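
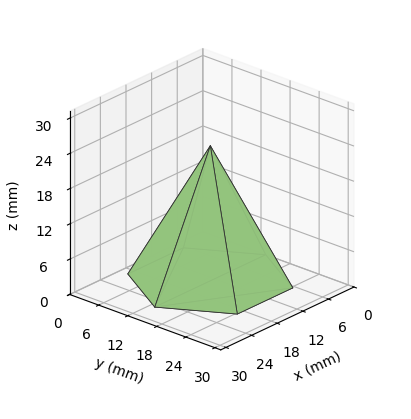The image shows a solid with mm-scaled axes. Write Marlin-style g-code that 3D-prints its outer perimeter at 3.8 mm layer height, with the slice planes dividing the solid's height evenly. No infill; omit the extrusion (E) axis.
Reading the render: the shape is a regular 6-sided pyramid, base circumscribed radius ≈ 13 mm, apex at z ≈ 23 mm (dimensions read to the nearest mm from the axis ticks). For the g-code, the solid's height is divided into equal slices at the stated Δz and each level perimeter traced with G1 moves after a G0 lift.

; perimeter-only toolpath
G21 ; units = mm
G90 ; absolute positioning
G28 ; home
; layer 1
G0 Z3.8
G0 X23.8 Y13.0
G1 X18.4 Y22.4
G1 X7.6 Y22.4
G1 X2.2 Y13.0
G1 X7.6 Y3.6
G1 X18.4 Y3.6
G1 X23.8 Y13.0
; layer 2
G0 Z7.7
G0 X21.7 Y13.0
G1 X17.3 Y20.5
G1 X8.7 Y20.5
G1 X4.3 Y13.0
G1 X8.7 Y5.5
G1 X17.3 Y5.5
G1 X21.7 Y13.0
; layer 3
G0 Z11.5
G0 X19.5 Y13.0
G1 X16.2 Y18.6
G1 X9.8 Y18.6
G1 X6.5 Y13.0
G1 X9.8 Y7.3
G1 X16.2 Y7.3
G1 X19.5 Y13.0
; layer 4
G0 Z15.3
G0 X17.3 Y13.0
G1 X15.2 Y16.8
G1 X10.8 Y16.8
G1 X8.7 Y13.0
G1 X10.8 Y9.2
G1 X15.2 Y9.2
G1 X17.3 Y13.0
; layer 5
G0 Z19.2
G0 X15.2 Y13.0
G1 X14.1 Y14.9
G1 X11.9 Y14.9
G1 X10.8 Y13.0
G1 X11.9 Y11.1
G1 X14.1 Y11.1
G1 X15.2 Y13.0
M2 ; end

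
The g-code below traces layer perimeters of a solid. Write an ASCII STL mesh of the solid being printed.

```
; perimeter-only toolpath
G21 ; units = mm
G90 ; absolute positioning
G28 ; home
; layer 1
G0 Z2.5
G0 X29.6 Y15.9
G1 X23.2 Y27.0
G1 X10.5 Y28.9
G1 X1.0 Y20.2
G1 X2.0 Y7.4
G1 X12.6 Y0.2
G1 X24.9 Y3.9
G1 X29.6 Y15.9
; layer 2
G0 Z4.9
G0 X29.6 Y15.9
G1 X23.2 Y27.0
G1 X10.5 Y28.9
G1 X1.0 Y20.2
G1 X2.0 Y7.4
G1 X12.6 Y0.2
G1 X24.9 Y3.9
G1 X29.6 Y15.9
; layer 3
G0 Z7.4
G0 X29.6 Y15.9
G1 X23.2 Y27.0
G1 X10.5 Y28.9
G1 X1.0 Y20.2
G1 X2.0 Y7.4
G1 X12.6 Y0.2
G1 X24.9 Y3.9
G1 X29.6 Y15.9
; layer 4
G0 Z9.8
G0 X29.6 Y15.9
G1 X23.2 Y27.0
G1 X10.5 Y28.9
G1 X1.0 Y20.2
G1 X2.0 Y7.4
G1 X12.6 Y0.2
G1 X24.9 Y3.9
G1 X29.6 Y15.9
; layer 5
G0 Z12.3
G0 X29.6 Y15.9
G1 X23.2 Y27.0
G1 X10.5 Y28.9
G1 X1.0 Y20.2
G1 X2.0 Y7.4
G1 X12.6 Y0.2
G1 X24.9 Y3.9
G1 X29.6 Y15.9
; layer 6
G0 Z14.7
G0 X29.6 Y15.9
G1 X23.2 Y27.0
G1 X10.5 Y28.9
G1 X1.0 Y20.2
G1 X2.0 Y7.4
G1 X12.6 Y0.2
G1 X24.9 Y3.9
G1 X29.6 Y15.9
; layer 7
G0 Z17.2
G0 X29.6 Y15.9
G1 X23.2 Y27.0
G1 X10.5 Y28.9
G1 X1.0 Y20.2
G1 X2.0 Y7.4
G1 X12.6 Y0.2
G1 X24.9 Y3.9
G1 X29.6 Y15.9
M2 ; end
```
solid part
  facet normal 0.0000 0.0000 -1.0000
    outer loop
      vertex 10.5 28.9 0.0
      vertex 23.2 27.0 0.0
      vertex 29.6 15.9 0.0
    endloop
  endfacet
  facet normal 0.0000 0.0000 -1.0000
    outer loop
      vertex 1.0 20.2 0.0
      vertex 10.5 28.9 0.0
      vertex 29.6 15.9 0.0
    endloop
  endfacet
  facet normal 0.0000 0.0000 -1.0000
    outer loop
      vertex 2.0 7.4 0.0
      vertex 1.0 20.2 0.0
      vertex 29.6 15.9 0.0
    endloop
  endfacet
  facet normal 0.0000 0.0000 -1.0000
    outer loop
      vertex 12.6 0.2 0.0
      vertex 2.0 7.4 0.0
      vertex 29.6 15.9 0.0
    endloop
  endfacet
  facet normal 0.0000 0.0000 -1.0000
    outer loop
      vertex 24.9 3.9 0.0
      vertex 12.6 0.2 0.0
      vertex 29.6 15.9 0.0
    endloop
  endfacet
  facet normal 0.0000 0.0000 1.0000
    outer loop
      vertex 29.6 15.9 17.2
      vertex 23.2 27.0 17.2
      vertex 10.5 28.9 17.2
    endloop
  endfacet
  facet normal 0.0000 0.0000 1.0000
    outer loop
      vertex 29.6 15.9 17.2
      vertex 10.5 28.9 17.2
      vertex 1.0 20.2 17.2
    endloop
  endfacet
  facet normal 0.0000 0.0000 1.0000
    outer loop
      vertex 29.6 15.9 17.2
      vertex 1.0 20.2 17.2
      vertex 2.0 7.4 17.2
    endloop
  endfacet
  facet normal 0.0000 0.0000 1.0000
    outer loop
      vertex 29.6 15.9 17.2
      vertex 2.0 7.4 17.2
      vertex 12.6 0.2 17.2
    endloop
  endfacet
  facet normal 0.0000 0.0000 1.0000
    outer loop
      vertex 29.6 15.9 17.2
      vertex 12.6 0.2 17.2
      vertex 24.9 3.9 17.2
    endloop
  endfacet
  facet normal 0.8663 0.4995 0.0000
    outer loop
      vertex 29.6 15.9 0.0
      vertex 23.2 27.0 0.0
      vertex 23.2 27.0 17.2
    endloop
  endfacet
  facet normal 0.8663 0.4995 0.0000
    outer loop
      vertex 29.6 15.9 0.0
      vertex 23.2 27.0 17.2
      vertex 29.6 15.9 17.2
    endloop
  endfacet
  facet normal 0.1480 0.9890 0.0000
    outer loop
      vertex 23.2 27.0 0.0
      vertex 10.5 28.9 0.0
      vertex 10.5 28.9 17.2
    endloop
  endfacet
  facet normal 0.1480 0.9890 0.0000
    outer loop
      vertex 23.2 27.0 0.0
      vertex 10.5 28.9 17.2
      vertex 23.2 27.0 17.2
    endloop
  endfacet
  facet normal -0.6754 0.7375 0.0000
    outer loop
      vertex 10.5 28.9 0.0
      vertex 1.0 20.2 0.0
      vertex 1.0 20.2 17.2
    endloop
  endfacet
  facet normal -0.6754 0.7375 0.0000
    outer loop
      vertex 10.5 28.9 0.0
      vertex 1.0 20.2 17.2
      vertex 10.5 28.9 17.2
    endloop
  endfacet
  facet normal -0.9970 -0.0779 0.0000
    outer loop
      vertex 1.0 20.2 0.0
      vertex 2.0 7.4 0.0
      vertex 2.0 7.4 17.2
    endloop
  endfacet
  facet normal -0.9970 -0.0779 0.0000
    outer loop
      vertex 1.0 20.2 0.0
      vertex 2.0 7.4 17.2
      vertex 1.0 20.2 17.2
    endloop
  endfacet
  facet normal -0.5619 -0.8272 0.0000
    outer loop
      vertex 2.0 7.4 0.0
      vertex 12.6 0.2 0.0
      vertex 12.6 0.2 17.2
    endloop
  endfacet
  facet normal -0.5619 -0.8272 0.0000
    outer loop
      vertex 2.0 7.4 0.0
      vertex 12.6 0.2 17.2
      vertex 2.0 7.4 17.2
    endloop
  endfacet
  facet normal 0.2881 -0.9576 0.0000
    outer loop
      vertex 12.6 0.2 0.0
      vertex 24.9 3.9 0.0
      vertex 24.9 3.9 17.2
    endloop
  endfacet
  facet normal 0.2881 -0.9576 0.0000
    outer loop
      vertex 12.6 0.2 0.0
      vertex 24.9 3.9 17.2
      vertex 12.6 0.2 17.2
    endloop
  endfacet
  facet normal 0.9311 -0.3647 0.0000
    outer loop
      vertex 24.9 3.9 0.0
      vertex 29.6 15.9 0.0
      vertex 29.6 15.9 17.2
    endloop
  endfacet
  facet normal 0.9311 -0.3647 0.0000
    outer loop
      vertex 24.9 3.9 0.0
      vertex 29.6 15.9 17.2
      vertex 24.9 3.9 17.2
    endloop
  endfacet
endsolid part

The G0 Z moves step by Δz≈2.5 mm. Every layer's G1 loop is the same polygon, so the solid is a straight extrusion of it from z=0 to z≈17.2. Closing with flat bottom and top caps and triangulating gives 24 facets — a regular 7-sided prism (a cylinder approximated with 7 flat sides), circumscribed radius ≈ 14.8 mm, height ≈ 17.2 mm.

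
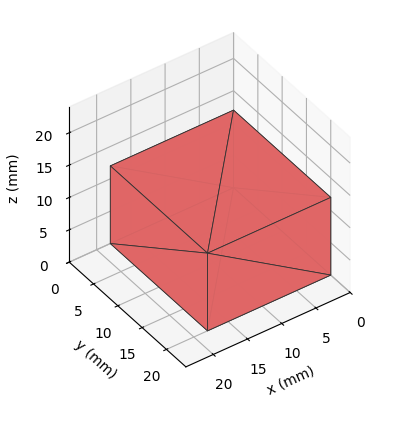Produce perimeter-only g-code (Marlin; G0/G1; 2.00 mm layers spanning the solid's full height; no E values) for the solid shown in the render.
Reading the render: the shape is a rectangular box, roughly 18 × 20 mm footprint and 12 mm tall (dimensions read to the nearest mm from the axis ticks). For the g-code, the solid's height is divided into equal slices at the stated Δz and each level perimeter traced with G1 moves after a G0 lift.

; perimeter-only toolpath
G21 ; units = mm
G90 ; absolute positioning
G28 ; home
; layer 1
G0 Z2.00
G0 X0.00 Y0.00
G1 X18.00 Y0.00
G1 X18.00 Y20.00
G1 X0.00 Y20.00
G1 X0.00 Y0.00
; layer 2
G0 Z4.00
G0 X0.00 Y0.00
G1 X18.00 Y0.00
G1 X18.00 Y20.00
G1 X0.00 Y20.00
G1 X0.00 Y0.00
; layer 3
G0 Z6.00
G0 X0.00 Y0.00
G1 X18.00 Y0.00
G1 X18.00 Y20.00
G1 X0.00 Y20.00
G1 X0.00 Y0.00
; layer 4
G0 Z8.00
G0 X0.00 Y0.00
G1 X18.00 Y0.00
G1 X18.00 Y20.00
G1 X0.00 Y20.00
G1 X0.00 Y0.00
; layer 5
G0 Z10.00
G0 X0.00 Y0.00
G1 X18.00 Y0.00
G1 X18.00 Y20.00
G1 X0.00 Y20.00
G1 X0.00 Y0.00
; layer 6
G0 Z12.00
G0 X0.00 Y0.00
G1 X18.00 Y0.00
G1 X18.00 Y20.00
G1 X0.00 Y20.00
G1 X0.00 Y0.00
M2 ; end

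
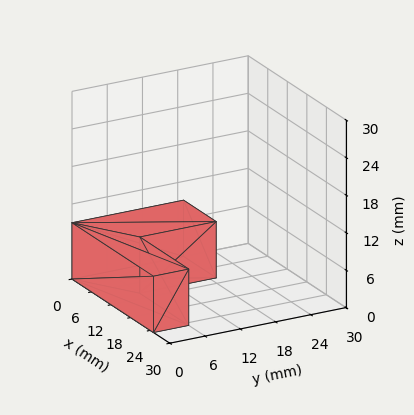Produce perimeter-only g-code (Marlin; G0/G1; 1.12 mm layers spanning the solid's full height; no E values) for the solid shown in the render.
Reading the render: the shape is an L-shaped prism: outer 25 × 19 mm, arm thicknesses ≈ 6 mm (horizontal) and 10 mm (vertical), extruded 9 mm in z (dimensions read to the nearest mm from the axis ticks). For the g-code, the solid's height is divided into equal slices at the stated Δz and each level perimeter traced with G1 moves after a G0 lift.

; perimeter-only toolpath
G21 ; units = mm
G90 ; absolute positioning
G28 ; home
; layer 1
G0 Z1.12
G0 X0.00 Y0.00
G1 X25.00 Y0.00
G1 X25.00 Y6.00
G1 X10.00 Y6.00
G1 X10.00 Y19.00
G1 X0.00 Y19.00
G1 X0.00 Y0.00
; layer 2
G0 Z2.25
G0 X0.00 Y0.00
G1 X25.00 Y0.00
G1 X25.00 Y6.00
G1 X10.00 Y6.00
G1 X10.00 Y19.00
G1 X0.00 Y19.00
G1 X0.00 Y0.00
; layer 3
G0 Z3.38
G0 X0.00 Y0.00
G1 X25.00 Y0.00
G1 X25.00 Y6.00
G1 X10.00 Y6.00
G1 X10.00 Y19.00
G1 X0.00 Y19.00
G1 X0.00 Y0.00
; layer 4
G0 Z4.50
G0 X0.00 Y0.00
G1 X25.00 Y0.00
G1 X25.00 Y6.00
G1 X10.00 Y6.00
G1 X10.00 Y19.00
G1 X0.00 Y19.00
G1 X0.00 Y0.00
; layer 5
G0 Z5.62
G0 X0.00 Y0.00
G1 X25.00 Y0.00
G1 X25.00 Y6.00
G1 X10.00 Y6.00
G1 X10.00 Y19.00
G1 X0.00 Y19.00
G1 X0.00 Y0.00
; layer 6
G0 Z6.75
G0 X0.00 Y0.00
G1 X25.00 Y0.00
G1 X25.00 Y6.00
G1 X10.00 Y6.00
G1 X10.00 Y19.00
G1 X0.00 Y19.00
G1 X0.00 Y0.00
; layer 7
G0 Z7.88
G0 X0.00 Y0.00
G1 X25.00 Y0.00
G1 X25.00 Y6.00
G1 X10.00 Y6.00
G1 X10.00 Y19.00
G1 X0.00 Y19.00
G1 X0.00 Y0.00
; layer 8
G0 Z9.00
G0 X0.00 Y0.00
G1 X25.00 Y0.00
G1 X25.00 Y6.00
G1 X10.00 Y6.00
G1 X10.00 Y19.00
G1 X0.00 Y19.00
G1 X0.00 Y0.00
M2 ; end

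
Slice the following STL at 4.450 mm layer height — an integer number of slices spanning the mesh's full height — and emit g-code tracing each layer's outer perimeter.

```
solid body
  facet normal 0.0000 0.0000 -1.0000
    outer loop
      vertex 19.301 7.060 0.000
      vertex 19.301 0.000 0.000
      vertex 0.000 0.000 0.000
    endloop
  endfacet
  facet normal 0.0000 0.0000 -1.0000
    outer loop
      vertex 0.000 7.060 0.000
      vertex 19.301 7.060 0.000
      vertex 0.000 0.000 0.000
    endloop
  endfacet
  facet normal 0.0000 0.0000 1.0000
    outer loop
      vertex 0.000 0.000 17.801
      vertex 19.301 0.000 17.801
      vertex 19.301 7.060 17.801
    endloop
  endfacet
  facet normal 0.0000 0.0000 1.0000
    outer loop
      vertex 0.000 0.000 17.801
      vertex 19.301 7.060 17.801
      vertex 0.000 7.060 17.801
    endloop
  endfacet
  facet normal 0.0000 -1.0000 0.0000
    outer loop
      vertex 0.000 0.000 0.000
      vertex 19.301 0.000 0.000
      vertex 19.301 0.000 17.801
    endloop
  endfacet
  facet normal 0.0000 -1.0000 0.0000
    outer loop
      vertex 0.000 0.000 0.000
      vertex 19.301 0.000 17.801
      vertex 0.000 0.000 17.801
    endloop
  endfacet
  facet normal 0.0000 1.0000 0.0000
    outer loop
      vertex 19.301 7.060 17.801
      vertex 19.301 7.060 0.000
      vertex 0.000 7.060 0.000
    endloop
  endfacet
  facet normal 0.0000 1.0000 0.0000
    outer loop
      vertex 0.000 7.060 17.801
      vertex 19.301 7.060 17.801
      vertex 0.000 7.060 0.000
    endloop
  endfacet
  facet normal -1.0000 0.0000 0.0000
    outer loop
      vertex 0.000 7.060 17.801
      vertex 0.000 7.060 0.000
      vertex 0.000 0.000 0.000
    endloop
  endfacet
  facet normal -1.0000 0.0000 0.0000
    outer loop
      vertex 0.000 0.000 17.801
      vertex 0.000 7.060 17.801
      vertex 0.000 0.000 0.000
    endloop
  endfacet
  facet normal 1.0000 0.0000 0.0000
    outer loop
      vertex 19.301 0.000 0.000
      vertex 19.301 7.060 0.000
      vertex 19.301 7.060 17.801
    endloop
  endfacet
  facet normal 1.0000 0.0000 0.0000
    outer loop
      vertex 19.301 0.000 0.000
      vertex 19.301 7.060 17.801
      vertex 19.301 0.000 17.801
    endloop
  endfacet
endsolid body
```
; perimeter-only toolpath
G21 ; units = mm
G90 ; absolute positioning
G28 ; home
; layer 1
G0 Z4.450
G0 X0.000 Y0.000
G1 X19.301 Y0.000
G1 X19.301 Y7.060
G1 X0.000 Y7.060
G1 X0.000 Y0.000
; layer 2
G0 Z8.900
G0 X0.000 Y0.000
G1 X19.301 Y0.000
G1 X19.301 Y7.060
G1 X0.000 Y7.060
G1 X0.000 Y0.000
; layer 3
G0 Z13.351
G0 X0.000 Y0.000
G1 X19.301 Y0.000
G1 X19.301 Y7.060
G1 X0.000 Y7.060
G1 X0.000 Y0.000
; layer 4
G0 Z17.801
G0 X0.000 Y0.000
G1 X19.301 Y0.000
G1 X19.301 Y7.060
G1 X0.000 Y7.060
G1 X0.000 Y0.000
M2 ; end

The solid is a rectangular box, roughly 19.3 × 7.06 mm footprint and 17.8 mm tall. Slicing at Δz = 4.450 mm — 4 equal slices spanning the solid's height, so layer i sits at z = i·h/4 — gives 4 non-empty perimeters. Each is a 4-segment closed polygon; G0 lifts to the layer z and rapids to the start vertex, then G1 traces the edges.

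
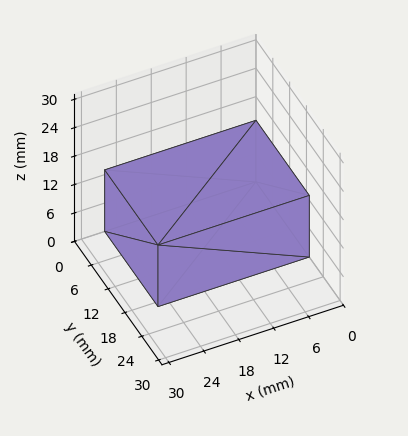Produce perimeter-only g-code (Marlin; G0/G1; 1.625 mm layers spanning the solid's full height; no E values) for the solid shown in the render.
Reading the render: the shape is a rectangular box, roughly 26 × 19 mm footprint and 13 mm tall (dimensions read to the nearest mm from the axis ticks). For the g-code, the solid's height is divided into equal slices at the stated Δz and each level perimeter traced with G1 moves after a G0 lift.

; perimeter-only toolpath
G21 ; units = mm
G90 ; absolute positioning
G28 ; home
; layer 1
G0 Z1.625
G0 X0.000 Y0.000
G1 X26.000 Y0.000
G1 X26.000 Y19.000
G1 X0.000 Y19.000
G1 X0.000 Y0.000
; layer 2
G0 Z3.250
G0 X0.000 Y0.000
G1 X26.000 Y0.000
G1 X26.000 Y19.000
G1 X0.000 Y19.000
G1 X0.000 Y0.000
; layer 3
G0 Z4.875
G0 X0.000 Y0.000
G1 X26.000 Y0.000
G1 X26.000 Y19.000
G1 X0.000 Y19.000
G1 X0.000 Y0.000
; layer 4
G0 Z6.500
G0 X0.000 Y0.000
G1 X26.000 Y0.000
G1 X26.000 Y19.000
G1 X0.000 Y19.000
G1 X0.000 Y0.000
; layer 5
G0 Z8.125
G0 X0.000 Y0.000
G1 X26.000 Y0.000
G1 X26.000 Y19.000
G1 X0.000 Y19.000
G1 X0.000 Y0.000
; layer 6
G0 Z9.750
G0 X0.000 Y0.000
G1 X26.000 Y0.000
G1 X26.000 Y19.000
G1 X0.000 Y19.000
G1 X0.000 Y0.000
; layer 7
G0 Z11.375
G0 X0.000 Y0.000
G1 X26.000 Y0.000
G1 X26.000 Y19.000
G1 X0.000 Y19.000
G1 X0.000 Y0.000
; layer 8
G0 Z13.000
G0 X0.000 Y0.000
G1 X26.000 Y0.000
G1 X26.000 Y19.000
G1 X0.000 Y19.000
G1 X0.000 Y0.000
M2 ; end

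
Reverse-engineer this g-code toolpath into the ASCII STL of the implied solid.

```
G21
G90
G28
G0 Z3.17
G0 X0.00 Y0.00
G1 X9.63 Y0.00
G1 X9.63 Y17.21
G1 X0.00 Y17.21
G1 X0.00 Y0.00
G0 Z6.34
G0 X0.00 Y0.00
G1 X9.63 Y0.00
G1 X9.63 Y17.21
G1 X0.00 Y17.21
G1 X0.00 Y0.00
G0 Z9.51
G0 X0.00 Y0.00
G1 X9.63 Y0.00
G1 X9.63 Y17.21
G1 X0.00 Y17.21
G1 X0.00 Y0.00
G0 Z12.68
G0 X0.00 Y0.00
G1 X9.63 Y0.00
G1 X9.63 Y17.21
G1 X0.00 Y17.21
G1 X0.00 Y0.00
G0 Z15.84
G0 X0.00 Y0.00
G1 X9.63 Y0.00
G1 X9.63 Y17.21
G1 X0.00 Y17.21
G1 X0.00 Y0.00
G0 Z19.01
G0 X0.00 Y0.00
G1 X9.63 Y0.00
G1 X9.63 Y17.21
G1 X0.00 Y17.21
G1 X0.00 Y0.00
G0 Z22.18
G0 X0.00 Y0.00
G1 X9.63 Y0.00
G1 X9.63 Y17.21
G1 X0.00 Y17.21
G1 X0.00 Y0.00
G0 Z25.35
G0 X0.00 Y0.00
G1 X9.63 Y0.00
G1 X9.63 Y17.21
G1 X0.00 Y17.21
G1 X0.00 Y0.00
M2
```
solid part
  facet normal 0.0000 0.0000 -1.0000
    outer loop
      vertex 9.63 17.21 0.00
      vertex 9.63 0.00 0.00
      vertex 0.00 0.00 0.00
    endloop
  endfacet
  facet normal 0.0000 0.0000 -1.0000
    outer loop
      vertex 0.00 17.21 0.00
      vertex 9.63 17.21 0.00
      vertex 0.00 0.00 0.00
    endloop
  endfacet
  facet normal 0.0000 0.0000 1.0000
    outer loop
      vertex 0.00 0.00 25.35
      vertex 9.63 0.00 25.35
      vertex 9.63 17.21 25.35
    endloop
  endfacet
  facet normal 0.0000 0.0000 1.0000
    outer loop
      vertex 0.00 0.00 25.35
      vertex 9.63 17.21 25.35
      vertex 0.00 17.21 25.35
    endloop
  endfacet
  facet normal 0.0000 -1.0000 0.0000
    outer loop
      vertex 0.00 0.00 0.00
      vertex 9.63 0.00 0.00
      vertex 9.63 0.00 25.35
    endloop
  endfacet
  facet normal 0.0000 -1.0000 0.0000
    outer loop
      vertex 0.00 0.00 0.00
      vertex 9.63 0.00 25.35
      vertex 0.00 0.00 25.35
    endloop
  endfacet
  facet normal 0.0000 1.0000 0.0000
    outer loop
      vertex 9.63 17.21 25.35
      vertex 9.63 17.21 0.00
      vertex 0.00 17.21 0.00
    endloop
  endfacet
  facet normal 0.0000 1.0000 0.0000
    outer loop
      vertex 0.00 17.21 25.35
      vertex 9.63 17.21 25.35
      vertex 0.00 17.21 0.00
    endloop
  endfacet
  facet normal -1.0000 0.0000 0.0000
    outer loop
      vertex 0.00 17.21 25.35
      vertex 0.00 17.21 0.00
      vertex 0.00 0.00 0.00
    endloop
  endfacet
  facet normal -1.0000 0.0000 0.0000
    outer loop
      vertex 0.00 0.00 25.35
      vertex 0.00 17.21 25.35
      vertex 0.00 0.00 0.00
    endloop
  endfacet
  facet normal 1.0000 0.0000 0.0000
    outer loop
      vertex 9.63 0.00 0.00
      vertex 9.63 17.21 0.00
      vertex 9.63 17.21 25.35
    endloop
  endfacet
  facet normal 1.0000 0.0000 0.0000
    outer loop
      vertex 9.63 0.00 0.00
      vertex 9.63 17.21 25.35
      vertex 9.63 0.00 25.35
    endloop
  endfacet
endsolid part

The G0 Z moves step by Δz≈3.17 mm. Every layer's G1 loop is the same polygon, so the solid is a straight extrusion of it from z=0 to z≈25.4. Closing with flat bottom and top caps and triangulating gives 12 facets — a rectangular box, roughly 9.63 × 17.2 mm footprint and 25.4 mm tall.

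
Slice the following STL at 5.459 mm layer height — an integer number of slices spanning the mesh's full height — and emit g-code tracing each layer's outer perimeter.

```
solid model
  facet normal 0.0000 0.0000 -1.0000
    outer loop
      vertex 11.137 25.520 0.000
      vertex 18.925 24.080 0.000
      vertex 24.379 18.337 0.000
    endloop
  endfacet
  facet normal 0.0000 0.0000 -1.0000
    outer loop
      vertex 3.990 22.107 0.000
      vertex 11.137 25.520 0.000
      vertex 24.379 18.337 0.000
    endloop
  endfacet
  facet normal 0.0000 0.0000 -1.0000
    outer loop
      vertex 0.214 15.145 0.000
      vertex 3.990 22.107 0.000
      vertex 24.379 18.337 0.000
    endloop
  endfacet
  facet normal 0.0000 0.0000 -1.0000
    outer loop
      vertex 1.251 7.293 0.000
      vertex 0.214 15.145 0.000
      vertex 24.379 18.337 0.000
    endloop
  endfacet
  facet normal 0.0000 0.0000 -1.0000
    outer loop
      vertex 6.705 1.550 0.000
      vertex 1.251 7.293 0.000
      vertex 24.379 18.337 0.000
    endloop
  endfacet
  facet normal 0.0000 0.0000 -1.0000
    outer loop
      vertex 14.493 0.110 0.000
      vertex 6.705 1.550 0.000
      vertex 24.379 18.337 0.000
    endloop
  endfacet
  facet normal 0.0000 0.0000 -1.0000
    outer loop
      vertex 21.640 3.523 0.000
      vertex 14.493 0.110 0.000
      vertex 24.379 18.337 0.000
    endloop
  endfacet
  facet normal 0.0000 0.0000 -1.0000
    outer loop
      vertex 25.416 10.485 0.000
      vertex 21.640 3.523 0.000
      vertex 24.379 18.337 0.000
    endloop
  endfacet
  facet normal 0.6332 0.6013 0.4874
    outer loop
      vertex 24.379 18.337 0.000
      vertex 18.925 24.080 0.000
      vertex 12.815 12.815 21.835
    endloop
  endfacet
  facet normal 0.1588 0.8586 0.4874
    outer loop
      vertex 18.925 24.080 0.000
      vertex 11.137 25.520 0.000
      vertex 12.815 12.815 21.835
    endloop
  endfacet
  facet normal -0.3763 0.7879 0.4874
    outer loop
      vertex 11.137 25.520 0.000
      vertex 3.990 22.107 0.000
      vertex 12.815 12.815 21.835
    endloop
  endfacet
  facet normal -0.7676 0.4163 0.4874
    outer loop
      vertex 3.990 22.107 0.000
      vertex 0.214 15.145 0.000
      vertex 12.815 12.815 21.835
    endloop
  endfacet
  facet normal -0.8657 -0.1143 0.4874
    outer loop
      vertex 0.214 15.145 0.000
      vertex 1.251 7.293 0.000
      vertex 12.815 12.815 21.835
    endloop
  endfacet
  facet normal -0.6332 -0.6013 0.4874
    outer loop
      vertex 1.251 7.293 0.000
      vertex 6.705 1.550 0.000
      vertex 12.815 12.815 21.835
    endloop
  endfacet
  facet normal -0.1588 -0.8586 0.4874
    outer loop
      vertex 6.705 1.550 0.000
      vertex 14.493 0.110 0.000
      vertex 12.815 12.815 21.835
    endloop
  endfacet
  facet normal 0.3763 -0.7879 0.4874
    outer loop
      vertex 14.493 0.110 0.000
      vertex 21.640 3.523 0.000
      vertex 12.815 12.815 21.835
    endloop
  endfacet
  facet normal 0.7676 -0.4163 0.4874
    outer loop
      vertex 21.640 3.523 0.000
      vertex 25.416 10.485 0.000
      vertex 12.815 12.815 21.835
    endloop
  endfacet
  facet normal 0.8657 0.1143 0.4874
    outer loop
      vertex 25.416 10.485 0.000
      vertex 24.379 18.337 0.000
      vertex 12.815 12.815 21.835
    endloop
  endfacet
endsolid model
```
; perimeter-only toolpath
G21 ; units = mm
G90 ; absolute positioning
G28 ; home
; layer 1
G0 Z5.459
G0 X21.488 Y16.956
G1 X17.398 Y21.264
G1 X11.556 Y22.344
G1 X6.196 Y19.784
G1 X3.364 Y14.562
G1 X4.142 Y8.674
G1 X8.232 Y4.366
G1 X14.073 Y3.286
G1 X19.434 Y5.846
G1 X22.266 Y11.067
G1 X21.488 Y16.956
; layer 2
G0 Z10.918
G0 X18.597 Y15.576
G1 X15.870 Y18.447
G1 X11.976 Y19.168
G1 X8.402 Y17.461
G1 X6.514 Y13.980
G1 X7.033 Y10.054
G1 X9.760 Y7.183
G1 X13.654 Y6.462
G1 X17.227 Y8.169
G1 X19.116 Y11.650
G1 X18.597 Y15.576
; layer 3
G0 Z16.376
G0 X15.706 Y14.195
G1 X14.343 Y15.631
G1 X12.396 Y15.991
G1 X10.609 Y15.138
G1 X9.665 Y13.398
G1 X9.924 Y11.434
G1 X11.287 Y9.999
G1 X13.235 Y9.639
G1 X15.021 Y10.492
G1 X15.965 Y12.232
G1 X15.706 Y14.195
M2 ; end

The solid is a regular 10-sided pyramid, base circumscribed radius ≈ 12.8 mm, apex at z ≈ 21.8 mm. Slicing at Δz = 5.459 mm — 4 equal slices spanning the solid's height, so layer i sits at z = i·h/4 — gives 3 non-empty perimeters. Each is a 10-segment closed polygon; G0 lifts to the layer z and rapids to the start vertex, then G1 traces the edges. The cross-section shrinks linearly with z (the slice at the apex is degenerate and omitted).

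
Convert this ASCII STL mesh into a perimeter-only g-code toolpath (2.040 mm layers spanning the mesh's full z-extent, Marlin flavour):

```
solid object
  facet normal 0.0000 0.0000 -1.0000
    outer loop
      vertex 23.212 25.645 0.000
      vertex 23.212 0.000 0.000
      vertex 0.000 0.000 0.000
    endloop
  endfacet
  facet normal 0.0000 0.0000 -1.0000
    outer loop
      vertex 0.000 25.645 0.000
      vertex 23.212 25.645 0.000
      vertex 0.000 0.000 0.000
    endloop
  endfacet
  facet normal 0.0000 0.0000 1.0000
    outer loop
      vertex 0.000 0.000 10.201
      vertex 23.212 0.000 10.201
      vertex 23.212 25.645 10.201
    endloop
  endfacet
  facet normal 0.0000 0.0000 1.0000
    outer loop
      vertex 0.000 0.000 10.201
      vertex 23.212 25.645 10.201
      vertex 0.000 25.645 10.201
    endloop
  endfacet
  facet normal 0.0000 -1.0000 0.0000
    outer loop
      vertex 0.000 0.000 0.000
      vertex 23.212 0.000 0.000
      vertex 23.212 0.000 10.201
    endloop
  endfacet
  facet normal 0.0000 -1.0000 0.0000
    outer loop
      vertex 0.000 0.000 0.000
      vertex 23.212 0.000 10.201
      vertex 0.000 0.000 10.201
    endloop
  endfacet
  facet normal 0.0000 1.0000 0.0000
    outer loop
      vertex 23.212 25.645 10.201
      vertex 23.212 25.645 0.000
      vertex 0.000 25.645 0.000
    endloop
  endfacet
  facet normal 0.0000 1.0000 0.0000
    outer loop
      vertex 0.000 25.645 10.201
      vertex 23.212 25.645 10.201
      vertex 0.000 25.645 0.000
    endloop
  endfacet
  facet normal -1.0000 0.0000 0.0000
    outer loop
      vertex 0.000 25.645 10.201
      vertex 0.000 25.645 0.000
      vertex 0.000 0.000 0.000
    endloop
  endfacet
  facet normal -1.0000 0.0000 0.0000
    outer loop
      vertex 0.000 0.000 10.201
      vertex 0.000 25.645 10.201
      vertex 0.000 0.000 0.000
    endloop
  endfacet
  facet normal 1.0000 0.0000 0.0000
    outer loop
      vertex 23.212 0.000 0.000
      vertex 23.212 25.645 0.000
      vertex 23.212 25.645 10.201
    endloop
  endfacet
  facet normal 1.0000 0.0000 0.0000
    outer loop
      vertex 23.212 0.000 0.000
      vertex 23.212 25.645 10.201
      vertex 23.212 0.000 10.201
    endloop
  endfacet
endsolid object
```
; perimeter-only toolpath
G21 ; units = mm
G90 ; absolute positioning
G28 ; home
; layer 1
G0 Z2.040
G0 X0.000 Y0.000
G1 X23.212 Y0.000
G1 X23.212 Y25.645
G1 X0.000 Y25.645
G1 X0.000 Y0.000
; layer 2
G0 Z4.080
G0 X0.000 Y0.000
G1 X23.212 Y0.000
G1 X23.212 Y25.645
G1 X0.000 Y25.645
G1 X0.000 Y0.000
; layer 3
G0 Z6.121
G0 X0.000 Y0.000
G1 X23.212 Y0.000
G1 X23.212 Y25.645
G1 X0.000 Y25.645
G1 X0.000 Y0.000
; layer 4
G0 Z8.161
G0 X0.000 Y0.000
G1 X23.212 Y0.000
G1 X23.212 Y25.645
G1 X0.000 Y25.645
G1 X0.000 Y0.000
; layer 5
G0 Z10.201
G0 X0.000 Y0.000
G1 X23.212 Y0.000
G1 X23.212 Y25.645
G1 X0.000 Y25.645
G1 X0.000 Y0.000
M2 ; end

The solid is a rectangular box, roughly 23.2 × 25.6 mm footprint and 10.2 mm tall. Slicing at Δz = 2.040 mm — 5 equal slices spanning the solid's height, so layer i sits at z = i·h/5 — gives 5 non-empty perimeters. Each is a 4-segment closed polygon; G0 lifts to the layer z and rapids to the start vertex, then G1 traces the edges.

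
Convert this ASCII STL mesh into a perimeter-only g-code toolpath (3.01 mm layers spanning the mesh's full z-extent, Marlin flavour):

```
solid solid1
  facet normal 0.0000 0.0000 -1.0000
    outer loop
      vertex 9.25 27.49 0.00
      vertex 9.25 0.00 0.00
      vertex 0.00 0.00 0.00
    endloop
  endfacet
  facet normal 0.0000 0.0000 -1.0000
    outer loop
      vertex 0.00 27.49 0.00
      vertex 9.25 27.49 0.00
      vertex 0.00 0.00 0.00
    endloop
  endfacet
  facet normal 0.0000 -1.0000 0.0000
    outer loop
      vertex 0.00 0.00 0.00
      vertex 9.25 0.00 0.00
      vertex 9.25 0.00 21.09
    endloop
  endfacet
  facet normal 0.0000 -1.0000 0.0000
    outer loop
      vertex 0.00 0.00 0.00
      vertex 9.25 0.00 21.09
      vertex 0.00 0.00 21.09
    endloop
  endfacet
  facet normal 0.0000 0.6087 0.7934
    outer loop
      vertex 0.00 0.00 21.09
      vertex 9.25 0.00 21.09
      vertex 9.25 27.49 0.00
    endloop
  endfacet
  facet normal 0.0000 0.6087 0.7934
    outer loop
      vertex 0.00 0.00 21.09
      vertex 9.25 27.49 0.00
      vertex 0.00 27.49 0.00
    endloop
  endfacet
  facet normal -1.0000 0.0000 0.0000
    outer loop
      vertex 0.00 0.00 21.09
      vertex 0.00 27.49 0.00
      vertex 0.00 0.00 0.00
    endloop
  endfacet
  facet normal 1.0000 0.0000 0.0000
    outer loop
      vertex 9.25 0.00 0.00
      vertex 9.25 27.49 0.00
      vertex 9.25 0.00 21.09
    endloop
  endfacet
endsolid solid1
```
; perimeter-only toolpath
G21 ; units = mm
G90 ; absolute positioning
G28 ; home
; layer 1
G0 Z3.01
G0 X0.00 Y0.00
G1 X9.25 Y0.00
G1 X9.25 Y23.56
G1 X0.00 Y23.56
G1 X0.00 Y0.00
; layer 2
G0 Z6.03
G0 X0.00 Y0.00
G1 X9.25 Y0.00
G1 X9.25 Y19.64
G1 X0.00 Y19.64
G1 X0.00 Y0.00
; layer 3
G0 Z9.04
G0 X0.00 Y0.00
G1 X9.25 Y0.00
G1 X9.25 Y15.71
G1 X0.00 Y15.71
G1 X0.00 Y0.00
; layer 4
G0 Z12.05
G0 X0.00 Y0.00
G1 X9.25 Y0.00
G1 X9.25 Y11.78
G1 X0.00 Y11.78
G1 X0.00 Y0.00
; layer 5
G0 Z15.06
G0 X0.00 Y0.00
G1 X9.25 Y0.00
G1 X9.25 Y7.85
G1 X0.00 Y7.85
G1 X0.00 Y0.00
; layer 6
G0 Z18.08
G0 X0.00 Y0.00
G1 X9.25 Y0.00
G1 X9.25 Y3.93
G1 X0.00 Y3.93
G1 X0.00 Y0.00
M2 ; end

The solid is a wedge (ramp): 9.25 × 27.5 mm base, rising to 21.1 mm along the y=0 edge and sloping linearly to z=0 at y=27.5. Slicing at Δz = 3.01 mm — 7 equal slices spanning the solid's height, so layer i sits at z = i·h/7 — gives 6 non-empty perimeters. Each is a 4-segment closed polygon; G0 lifts to the layer z and rapids to the start vertex, then G1 traces the edges. The cross-section shrinks linearly with z (the slice at the apex is degenerate and omitted).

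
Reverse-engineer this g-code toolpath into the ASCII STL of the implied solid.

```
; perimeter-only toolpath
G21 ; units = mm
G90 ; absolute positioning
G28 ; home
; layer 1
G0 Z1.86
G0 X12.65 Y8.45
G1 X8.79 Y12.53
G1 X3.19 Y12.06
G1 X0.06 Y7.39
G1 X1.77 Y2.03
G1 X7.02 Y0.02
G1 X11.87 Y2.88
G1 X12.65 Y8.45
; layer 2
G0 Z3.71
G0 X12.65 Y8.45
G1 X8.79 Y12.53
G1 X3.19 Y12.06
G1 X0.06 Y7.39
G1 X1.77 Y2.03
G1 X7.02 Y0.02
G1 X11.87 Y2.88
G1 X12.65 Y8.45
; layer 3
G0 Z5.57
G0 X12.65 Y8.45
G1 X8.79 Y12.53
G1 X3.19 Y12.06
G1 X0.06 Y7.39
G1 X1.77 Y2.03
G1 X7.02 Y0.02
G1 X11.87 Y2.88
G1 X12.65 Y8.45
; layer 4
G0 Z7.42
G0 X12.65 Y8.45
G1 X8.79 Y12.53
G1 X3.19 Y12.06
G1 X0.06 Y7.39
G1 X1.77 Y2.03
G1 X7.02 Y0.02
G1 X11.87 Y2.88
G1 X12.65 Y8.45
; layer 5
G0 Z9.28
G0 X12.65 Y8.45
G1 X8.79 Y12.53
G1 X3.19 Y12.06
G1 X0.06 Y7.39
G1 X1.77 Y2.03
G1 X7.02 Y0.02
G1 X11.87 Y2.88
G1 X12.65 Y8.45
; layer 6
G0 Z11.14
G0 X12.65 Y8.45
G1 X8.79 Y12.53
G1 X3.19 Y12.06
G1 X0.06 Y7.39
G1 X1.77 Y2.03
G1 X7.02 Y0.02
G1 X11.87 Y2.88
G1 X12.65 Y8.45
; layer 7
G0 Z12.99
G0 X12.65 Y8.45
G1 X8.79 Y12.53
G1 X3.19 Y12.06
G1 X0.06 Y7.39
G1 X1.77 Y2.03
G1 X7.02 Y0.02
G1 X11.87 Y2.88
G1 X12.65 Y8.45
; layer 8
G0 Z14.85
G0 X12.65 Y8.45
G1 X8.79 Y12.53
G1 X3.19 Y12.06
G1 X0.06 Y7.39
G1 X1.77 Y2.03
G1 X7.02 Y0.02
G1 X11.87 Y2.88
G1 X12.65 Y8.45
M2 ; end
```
solid part
  facet normal 0.0000 0.0000 -1.0000
    outer loop
      vertex 3.19 12.06 0.00
      vertex 8.79 12.53 0.00
      vertex 12.65 8.45 0.00
    endloop
  endfacet
  facet normal 0.0000 0.0000 -1.0000
    outer loop
      vertex 0.06 7.39 0.00
      vertex 3.19 12.06 0.00
      vertex 12.65 8.45 0.00
    endloop
  endfacet
  facet normal 0.0000 0.0000 -1.0000
    outer loop
      vertex 1.77 2.03 0.00
      vertex 0.06 7.39 0.00
      vertex 12.65 8.45 0.00
    endloop
  endfacet
  facet normal 0.0000 0.0000 -1.0000
    outer loop
      vertex 7.02 0.02 0.00
      vertex 1.77 2.03 0.00
      vertex 12.65 8.45 0.00
    endloop
  endfacet
  facet normal 0.0000 0.0000 -1.0000
    outer loop
      vertex 11.87 2.88 0.00
      vertex 7.02 0.02 0.00
      vertex 12.65 8.45 0.00
    endloop
  endfacet
  facet normal 0.0000 0.0000 1.0000
    outer loop
      vertex 12.65 8.45 14.85
      vertex 8.79 12.53 14.85
      vertex 3.19 12.06 14.85
    endloop
  endfacet
  facet normal 0.0000 0.0000 1.0000
    outer loop
      vertex 12.65 8.45 14.85
      vertex 3.19 12.06 14.85
      vertex 0.06 7.39 14.85
    endloop
  endfacet
  facet normal 0.0000 0.0000 1.0000
    outer loop
      vertex 12.65 8.45 14.85
      vertex 0.06 7.39 14.85
      vertex 1.77 2.03 14.85
    endloop
  endfacet
  facet normal 0.0000 0.0000 1.0000
    outer loop
      vertex 12.65 8.45 14.85
      vertex 1.77 2.03 14.85
      vertex 7.02 0.02 14.85
    endloop
  endfacet
  facet normal 0.0000 0.0000 1.0000
    outer loop
      vertex 12.65 8.45 14.85
      vertex 7.02 0.02 14.85
      vertex 11.87 2.88 14.85
    endloop
  endfacet
  facet normal 0.7264 0.6873 0.0000
    outer loop
      vertex 12.65 8.45 0.00
      vertex 8.79 12.53 0.00
      vertex 8.79 12.53 14.85
    endloop
  endfacet
  facet normal 0.7264 0.6873 0.0000
    outer loop
      vertex 12.65 8.45 0.00
      vertex 8.79 12.53 14.85
      vertex 12.65 8.45 14.85
    endloop
  endfacet
  facet normal -0.0836 0.9965 0.0000
    outer loop
      vertex 8.79 12.53 0.00
      vertex 3.19 12.06 0.00
      vertex 3.19 12.06 14.85
    endloop
  endfacet
  facet normal -0.0836 0.9965 0.0000
    outer loop
      vertex 8.79 12.53 0.00
      vertex 3.19 12.06 14.85
      vertex 8.79 12.53 14.85
    endloop
  endfacet
  facet normal -0.8307 0.5568 0.0000
    outer loop
      vertex 3.19 12.06 0.00
      vertex 0.06 7.39 0.00
      vertex 0.06 7.39 14.85
    endloop
  endfacet
  facet normal -0.8307 0.5568 0.0000
    outer loop
      vertex 3.19 12.06 0.00
      vertex 0.06 7.39 14.85
      vertex 3.19 12.06 14.85
    endloop
  endfacet
  facet normal -0.9527 -0.3039 0.0000
    outer loop
      vertex 0.06 7.39 0.00
      vertex 1.77 2.03 0.00
      vertex 1.77 2.03 14.85
    endloop
  endfacet
  facet normal -0.9527 -0.3039 0.0000
    outer loop
      vertex 0.06 7.39 0.00
      vertex 1.77 2.03 14.85
      vertex 0.06 7.39 14.85
    endloop
  endfacet
  facet normal -0.3575 -0.9339 0.0000
    outer loop
      vertex 1.77 2.03 0.00
      vertex 7.02 0.02 0.00
      vertex 7.02 0.02 14.85
    endloop
  endfacet
  facet normal -0.3575 -0.9339 0.0000
    outer loop
      vertex 1.77 2.03 0.00
      vertex 7.02 0.02 14.85
      vertex 1.77 2.03 14.85
    endloop
  endfacet
  facet normal 0.5080 -0.8614 0.0000
    outer loop
      vertex 7.02 0.02 0.00
      vertex 11.87 2.88 0.00
      vertex 11.87 2.88 14.85
    endloop
  endfacet
  facet normal 0.5080 -0.8614 0.0000
    outer loop
      vertex 7.02 0.02 0.00
      vertex 11.87 2.88 14.85
      vertex 7.02 0.02 14.85
    endloop
  endfacet
  facet normal 0.9903 -0.1387 0.0000
    outer loop
      vertex 11.87 2.88 0.00
      vertex 12.65 8.45 0.00
      vertex 12.65 8.45 14.85
    endloop
  endfacet
  facet normal 0.9903 -0.1387 0.0000
    outer loop
      vertex 11.87 2.88 0.00
      vertex 12.65 8.45 14.85
      vertex 11.87 2.88 14.85
    endloop
  endfacet
endsolid part

The G0 Z moves step by Δz≈1.86 mm. Every layer's G1 loop is the same polygon, so the solid is a straight extrusion of it from z=0 to z≈14.8. Closing with flat bottom and top caps and triangulating gives 24 facets — a regular 7-sided prism (a cylinder approximated with 7 flat sides), circumscribed radius ≈ 6.48 mm, height ≈ 14.8 mm.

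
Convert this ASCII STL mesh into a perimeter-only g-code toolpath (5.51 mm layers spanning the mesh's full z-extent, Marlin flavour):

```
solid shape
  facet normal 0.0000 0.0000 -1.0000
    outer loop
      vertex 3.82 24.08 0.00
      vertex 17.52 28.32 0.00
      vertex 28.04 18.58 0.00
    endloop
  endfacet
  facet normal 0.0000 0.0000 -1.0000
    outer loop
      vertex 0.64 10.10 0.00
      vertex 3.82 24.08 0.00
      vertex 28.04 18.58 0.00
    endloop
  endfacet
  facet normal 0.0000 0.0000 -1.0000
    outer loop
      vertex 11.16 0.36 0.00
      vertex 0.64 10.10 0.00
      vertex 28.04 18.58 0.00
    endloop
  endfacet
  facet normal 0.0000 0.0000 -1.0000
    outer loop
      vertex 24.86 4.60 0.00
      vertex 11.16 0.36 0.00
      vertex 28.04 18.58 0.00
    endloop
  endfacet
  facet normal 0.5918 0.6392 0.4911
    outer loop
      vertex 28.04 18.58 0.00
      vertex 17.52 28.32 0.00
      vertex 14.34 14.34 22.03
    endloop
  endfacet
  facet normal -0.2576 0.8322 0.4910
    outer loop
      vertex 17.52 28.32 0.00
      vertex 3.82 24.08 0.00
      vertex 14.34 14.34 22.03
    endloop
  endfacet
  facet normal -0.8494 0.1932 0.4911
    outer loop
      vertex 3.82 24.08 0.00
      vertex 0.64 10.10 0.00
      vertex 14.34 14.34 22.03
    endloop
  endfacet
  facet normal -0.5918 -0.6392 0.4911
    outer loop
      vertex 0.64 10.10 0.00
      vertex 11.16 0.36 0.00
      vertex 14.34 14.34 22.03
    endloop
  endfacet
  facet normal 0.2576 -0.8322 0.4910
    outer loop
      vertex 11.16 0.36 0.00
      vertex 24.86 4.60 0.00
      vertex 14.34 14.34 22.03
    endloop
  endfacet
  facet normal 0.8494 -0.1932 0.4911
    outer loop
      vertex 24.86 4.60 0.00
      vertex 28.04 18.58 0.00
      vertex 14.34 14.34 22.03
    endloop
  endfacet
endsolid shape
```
; perimeter-only toolpath
G21 ; units = mm
G90 ; absolute positioning
G28 ; home
; layer 1
G0 Z5.51
G0 X24.62 Y17.52
G1 X16.73 Y24.83
G1 X6.45 Y21.64
G1 X4.06 Y11.16
G1 X11.96 Y3.85
G1 X22.23 Y7.04
G1 X24.62 Y17.52
; layer 2
G0 Z11.02
G0 X21.19 Y16.46
G1 X15.93 Y21.33
G1 X9.08 Y19.21
G1 X7.49 Y12.22
G1 X12.75 Y7.35
G1 X19.60 Y9.47
G1 X21.19 Y16.46
; layer 3
G0 Z16.52
G0 X17.77 Y15.40
G1 X15.13 Y17.84
G1 X11.71 Y16.77
G1 X10.91 Y13.28
G1 X13.54 Y10.84
G1 X16.97 Y11.90
G1 X17.77 Y15.40
M2 ; end

The solid is a regular 6-sided pyramid, base circumscribed radius ≈ 14.3 mm, apex at z ≈ 22 mm. Slicing at Δz = 5.51 mm — 4 equal slices spanning the solid's height, so layer i sits at z = i·h/4 — gives 3 non-empty perimeters. Each is a 6-segment closed polygon; G0 lifts to the layer z and rapids to the start vertex, then G1 traces the edges. The cross-section shrinks linearly with z (the slice at the apex is degenerate and omitted).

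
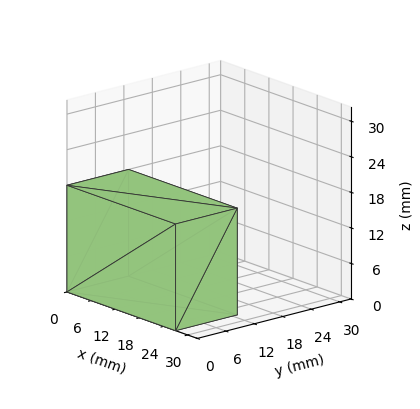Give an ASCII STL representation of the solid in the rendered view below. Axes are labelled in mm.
Reading the render: the shape is a rectangular box, roughly 27 × 13 mm footprint and 18 mm tall (dimensions read to the nearest mm from the axis ticks). For the STL, each face is triangulated and given an outward normal.

solid part
  facet normal 0.0000 0.0000 -1.0000
    outer loop
      vertex 27.000 13.000 0.000
      vertex 27.000 0.000 0.000
      vertex 0.000 0.000 0.000
    endloop
  endfacet
  facet normal 0.0000 0.0000 -1.0000
    outer loop
      vertex 0.000 13.000 0.000
      vertex 27.000 13.000 0.000
      vertex 0.000 0.000 0.000
    endloop
  endfacet
  facet normal 0.0000 0.0000 1.0000
    outer loop
      vertex 0.000 0.000 18.000
      vertex 27.000 0.000 18.000
      vertex 27.000 13.000 18.000
    endloop
  endfacet
  facet normal 0.0000 0.0000 1.0000
    outer loop
      vertex 0.000 0.000 18.000
      vertex 27.000 13.000 18.000
      vertex 0.000 13.000 18.000
    endloop
  endfacet
  facet normal 0.0000 -1.0000 0.0000
    outer loop
      vertex 0.000 0.000 0.000
      vertex 27.000 0.000 0.000
      vertex 27.000 0.000 18.000
    endloop
  endfacet
  facet normal 0.0000 -1.0000 0.0000
    outer loop
      vertex 0.000 0.000 0.000
      vertex 27.000 0.000 18.000
      vertex 0.000 0.000 18.000
    endloop
  endfacet
  facet normal 0.0000 1.0000 0.0000
    outer loop
      vertex 27.000 13.000 18.000
      vertex 27.000 13.000 0.000
      vertex 0.000 13.000 0.000
    endloop
  endfacet
  facet normal 0.0000 1.0000 0.0000
    outer loop
      vertex 0.000 13.000 18.000
      vertex 27.000 13.000 18.000
      vertex 0.000 13.000 0.000
    endloop
  endfacet
  facet normal -1.0000 0.0000 0.0000
    outer loop
      vertex 0.000 13.000 18.000
      vertex 0.000 13.000 0.000
      vertex 0.000 0.000 0.000
    endloop
  endfacet
  facet normal -1.0000 0.0000 0.0000
    outer loop
      vertex 0.000 0.000 18.000
      vertex 0.000 13.000 18.000
      vertex 0.000 0.000 0.000
    endloop
  endfacet
  facet normal 1.0000 0.0000 0.0000
    outer loop
      vertex 27.000 0.000 0.000
      vertex 27.000 13.000 0.000
      vertex 27.000 13.000 18.000
    endloop
  endfacet
  facet normal 1.0000 0.0000 0.0000
    outer loop
      vertex 27.000 0.000 0.000
      vertex 27.000 13.000 18.000
      vertex 27.000 0.000 18.000
    endloop
  endfacet
endsolid part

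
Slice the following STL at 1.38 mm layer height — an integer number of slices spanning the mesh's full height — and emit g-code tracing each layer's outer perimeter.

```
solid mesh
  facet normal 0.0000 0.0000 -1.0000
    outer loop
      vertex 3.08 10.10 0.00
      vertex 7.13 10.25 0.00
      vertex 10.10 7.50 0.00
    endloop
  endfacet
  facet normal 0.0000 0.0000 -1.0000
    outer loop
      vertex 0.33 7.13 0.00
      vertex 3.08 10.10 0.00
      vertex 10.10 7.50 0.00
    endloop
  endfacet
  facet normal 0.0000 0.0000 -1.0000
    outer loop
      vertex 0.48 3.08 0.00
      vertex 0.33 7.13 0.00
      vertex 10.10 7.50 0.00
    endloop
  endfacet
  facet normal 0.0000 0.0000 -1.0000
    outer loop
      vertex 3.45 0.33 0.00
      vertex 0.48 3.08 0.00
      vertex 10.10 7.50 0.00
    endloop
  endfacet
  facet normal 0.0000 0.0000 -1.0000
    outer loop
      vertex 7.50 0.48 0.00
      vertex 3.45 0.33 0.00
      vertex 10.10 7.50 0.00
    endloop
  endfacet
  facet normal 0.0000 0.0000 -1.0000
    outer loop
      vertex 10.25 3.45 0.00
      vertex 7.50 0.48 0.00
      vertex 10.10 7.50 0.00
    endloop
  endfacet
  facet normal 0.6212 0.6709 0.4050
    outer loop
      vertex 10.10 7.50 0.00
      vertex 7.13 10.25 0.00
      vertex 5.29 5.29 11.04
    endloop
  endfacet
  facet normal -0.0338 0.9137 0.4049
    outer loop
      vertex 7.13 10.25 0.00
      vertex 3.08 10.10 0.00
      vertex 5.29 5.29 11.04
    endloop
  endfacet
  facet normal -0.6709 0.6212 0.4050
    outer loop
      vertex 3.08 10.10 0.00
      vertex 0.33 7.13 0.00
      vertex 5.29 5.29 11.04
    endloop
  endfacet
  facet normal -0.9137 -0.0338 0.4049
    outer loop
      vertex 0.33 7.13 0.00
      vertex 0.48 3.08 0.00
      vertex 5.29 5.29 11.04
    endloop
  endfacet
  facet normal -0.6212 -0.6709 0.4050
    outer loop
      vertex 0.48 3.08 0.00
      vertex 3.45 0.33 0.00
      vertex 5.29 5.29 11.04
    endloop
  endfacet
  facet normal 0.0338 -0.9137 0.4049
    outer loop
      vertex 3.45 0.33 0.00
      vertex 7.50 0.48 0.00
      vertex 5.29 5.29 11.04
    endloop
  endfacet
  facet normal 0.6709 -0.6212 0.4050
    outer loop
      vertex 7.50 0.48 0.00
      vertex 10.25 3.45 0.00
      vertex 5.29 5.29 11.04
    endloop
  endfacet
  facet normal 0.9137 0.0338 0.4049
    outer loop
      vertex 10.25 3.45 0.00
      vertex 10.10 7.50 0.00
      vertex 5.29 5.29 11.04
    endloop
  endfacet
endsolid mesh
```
; perimeter-only toolpath
G21 ; units = mm
G90 ; absolute positioning
G28 ; home
; layer 1
G0 Z1.38
G0 X9.50 Y7.22
G1 X6.90 Y9.63
G1 X3.36 Y9.50
G1 X0.95 Y6.90
G1 X1.08 Y3.36
G1 X3.68 Y0.95
G1 X7.22 Y1.08
G1 X9.63 Y3.68
G1 X9.50 Y7.22
; layer 2
G0 Z2.76
G0 X8.90 Y6.95
G1 X6.67 Y9.01
G1 X3.63 Y8.90
G1 X1.57 Y6.67
G1 X1.68 Y3.63
G1 X3.91 Y1.57
G1 X6.95 Y1.68
G1 X9.01 Y3.91
G1 X8.90 Y6.95
; layer 3
G0 Z4.14
G0 X8.30 Y6.67
G1 X6.44 Y8.39
G1 X3.91 Y8.30
G1 X2.19 Y6.44
G1 X2.28 Y3.91
G1 X4.14 Y2.19
G1 X6.67 Y2.28
G1 X8.39 Y4.14
G1 X8.30 Y6.67
; layer 4
G0 Z5.52
G0 X7.70 Y6.39
G1 X6.21 Y7.77
G1 X4.19 Y7.70
G1 X2.81 Y6.21
G1 X2.88 Y4.19
G1 X4.37 Y2.81
G1 X6.39 Y2.88
G1 X7.77 Y4.37
G1 X7.70 Y6.39
; layer 5
G0 Z6.90
G0 X7.09 Y6.12
G1 X5.98 Y7.15
G1 X4.46 Y7.09
G1 X3.43 Y5.98
G1 X3.49 Y4.46
G1 X4.60 Y3.43
G1 X6.12 Y3.49
G1 X7.15 Y4.60
G1 X7.09 Y6.12
; layer 6
G0 Z8.28
G0 X6.49 Y5.84
G1 X5.75 Y6.53
G1 X4.74 Y6.49
G1 X4.05 Y5.75
G1 X4.09 Y4.74
G1 X4.83 Y4.05
G1 X5.84 Y4.09
G1 X6.53 Y4.83
G1 X6.49 Y5.84
; layer 7
G0 Z9.66
G0 X5.89 Y5.57
G1 X5.52 Y5.91
G1 X5.01 Y5.89
G1 X4.67 Y5.52
G1 X4.69 Y5.01
G1 X5.06 Y4.67
G1 X5.57 Y4.69
G1 X5.91 Y5.06
G1 X5.89 Y5.57
M2 ; end

The solid is a regular 8-sided pyramid, base circumscribed radius ≈ 5.29 mm, apex at z ≈ 11 mm. Slicing at Δz = 1.38 mm — 8 equal slices spanning the solid's height, so layer i sits at z = i·h/8 — gives 7 non-empty perimeters. Each is a 8-segment closed polygon; G0 lifts to the layer z and rapids to the start vertex, then G1 traces the edges. The cross-section shrinks linearly with z (the slice at the apex is degenerate and omitted).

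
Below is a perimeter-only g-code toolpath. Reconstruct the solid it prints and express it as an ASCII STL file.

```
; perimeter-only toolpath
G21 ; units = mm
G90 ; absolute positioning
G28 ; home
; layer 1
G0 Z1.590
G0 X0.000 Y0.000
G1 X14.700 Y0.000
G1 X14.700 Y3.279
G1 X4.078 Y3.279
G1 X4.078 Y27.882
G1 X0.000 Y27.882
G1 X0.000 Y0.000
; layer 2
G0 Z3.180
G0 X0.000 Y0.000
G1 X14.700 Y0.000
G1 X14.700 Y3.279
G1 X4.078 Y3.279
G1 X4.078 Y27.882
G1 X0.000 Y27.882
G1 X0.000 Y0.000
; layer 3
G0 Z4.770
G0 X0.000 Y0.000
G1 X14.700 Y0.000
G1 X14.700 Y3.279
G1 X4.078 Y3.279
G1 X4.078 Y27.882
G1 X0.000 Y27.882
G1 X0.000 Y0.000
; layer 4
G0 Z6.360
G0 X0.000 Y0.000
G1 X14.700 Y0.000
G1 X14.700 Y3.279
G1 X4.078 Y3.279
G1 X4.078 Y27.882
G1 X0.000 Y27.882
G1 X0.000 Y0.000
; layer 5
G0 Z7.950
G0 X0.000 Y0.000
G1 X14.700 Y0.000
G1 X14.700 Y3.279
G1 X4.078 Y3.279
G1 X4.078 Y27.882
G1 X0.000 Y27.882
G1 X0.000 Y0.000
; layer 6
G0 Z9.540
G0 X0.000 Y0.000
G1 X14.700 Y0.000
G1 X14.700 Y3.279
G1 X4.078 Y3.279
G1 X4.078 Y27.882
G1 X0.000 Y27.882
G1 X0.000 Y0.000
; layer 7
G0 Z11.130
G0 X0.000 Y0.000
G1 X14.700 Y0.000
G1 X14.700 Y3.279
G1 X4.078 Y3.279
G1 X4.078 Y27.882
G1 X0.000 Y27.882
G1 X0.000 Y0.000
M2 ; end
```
solid part
  facet normal 0.0000 0.0000 -1.0000
    outer loop
      vertex 14.700 3.279 0.000
      vertex 14.700 0.000 0.000
      vertex 0.000 0.000 0.000
    endloop
  endfacet
  facet normal 0.0000 0.0000 -1.0000
    outer loop
      vertex 4.078 3.279 0.000
      vertex 14.700 3.279 0.000
      vertex 0.000 0.000 0.000
    endloop
  endfacet
  facet normal 0.0000 0.0000 -1.0000
    outer loop
      vertex 4.078 27.882 0.000
      vertex 4.078 3.279 0.000
      vertex 0.000 0.000 0.000
    endloop
  endfacet
  facet normal 0.0000 0.0000 -1.0000
    outer loop
      vertex 0.000 27.882 0.000
      vertex 4.078 27.882 0.000
      vertex 0.000 0.000 0.000
    endloop
  endfacet
  facet normal 0.0000 0.0000 1.0000
    outer loop
      vertex 0.000 0.000 11.130
      vertex 14.700 0.000 11.130
      vertex 14.700 3.279 11.130
    endloop
  endfacet
  facet normal 0.0000 0.0000 1.0000
    outer loop
      vertex 0.000 0.000 11.130
      vertex 14.700 3.279 11.130
      vertex 4.078 3.279 11.130
    endloop
  endfacet
  facet normal 0.0000 0.0000 1.0000
    outer loop
      vertex 0.000 0.000 11.130
      vertex 4.078 3.279 11.130
      vertex 4.078 27.882 11.130
    endloop
  endfacet
  facet normal 0.0000 0.0000 1.0000
    outer loop
      vertex 0.000 0.000 11.130
      vertex 4.078 27.882 11.130
      vertex 0.000 27.882 11.130
    endloop
  endfacet
  facet normal 0.0000 -1.0000 0.0000
    outer loop
      vertex 0.000 0.000 0.000
      vertex 14.700 0.000 0.000
      vertex 14.700 0.000 11.130
    endloop
  endfacet
  facet normal 0.0000 -1.0000 0.0000
    outer loop
      vertex 0.000 0.000 0.000
      vertex 14.700 0.000 11.130
      vertex 0.000 0.000 11.130
    endloop
  endfacet
  facet normal 1.0000 0.0000 0.0000
    outer loop
      vertex 14.700 0.000 0.000
      vertex 14.700 3.279 0.000
      vertex 14.700 3.279 11.130
    endloop
  endfacet
  facet normal 1.0000 0.0000 0.0000
    outer loop
      vertex 14.700 0.000 0.000
      vertex 14.700 3.279 11.130
      vertex 14.700 0.000 11.130
    endloop
  endfacet
  facet normal 0.0000 1.0000 0.0000
    outer loop
      vertex 14.700 3.279 0.000
      vertex 4.078 3.279 0.000
      vertex 4.078 3.279 11.130
    endloop
  endfacet
  facet normal 0.0000 1.0000 0.0000
    outer loop
      vertex 14.700 3.279 0.000
      vertex 4.078 3.279 11.130
      vertex 14.700 3.279 11.130
    endloop
  endfacet
  facet normal 1.0000 0.0000 0.0000
    outer loop
      vertex 4.078 3.279 0.000
      vertex 4.078 27.882 0.000
      vertex 4.078 27.882 11.130
    endloop
  endfacet
  facet normal 1.0000 0.0000 0.0000
    outer loop
      vertex 4.078 3.279 0.000
      vertex 4.078 27.882 11.130
      vertex 4.078 3.279 11.130
    endloop
  endfacet
  facet normal 0.0000 1.0000 0.0000
    outer loop
      vertex 4.078 27.882 0.000
      vertex 0.000 27.882 0.000
      vertex 0.000 27.882 11.130
    endloop
  endfacet
  facet normal 0.0000 1.0000 0.0000
    outer loop
      vertex 4.078 27.882 0.000
      vertex 0.000 27.882 11.130
      vertex 4.078 27.882 11.130
    endloop
  endfacet
  facet normal -1.0000 0.0000 0.0000
    outer loop
      vertex 0.000 27.882 0.000
      vertex 0.000 0.000 0.000
      vertex 0.000 0.000 11.130
    endloop
  endfacet
  facet normal -1.0000 0.0000 0.0000
    outer loop
      vertex 0.000 27.882 0.000
      vertex 0.000 0.000 11.130
      vertex 0.000 27.882 11.130
    endloop
  endfacet
endsolid part

The G0 Z moves step by Δz≈1.590 mm. Every layer's G1 loop is the same polygon, so the solid is a straight extrusion of it from z=0 to z≈11.1. Closing with flat bottom and top caps and triangulating gives 20 facets — an L-shaped prism: outer 14.7 × 27.9 mm, arm thicknesses ≈ 3.28 mm (horizontal) and 4.08 mm (vertical), extruded 11.1 mm in z.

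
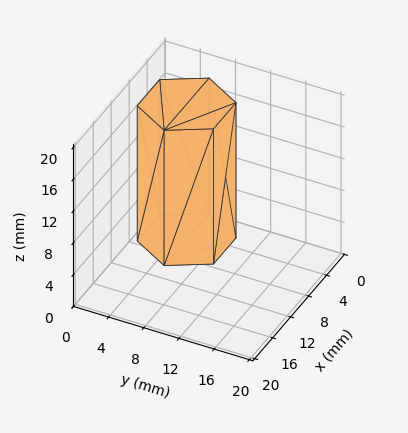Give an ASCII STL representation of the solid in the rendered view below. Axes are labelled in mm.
Reading the render: the shape is a regular 6-sided prism (a cylinder approximated with 6 flat sides), circumscribed radius ≈ 5 mm, height ≈ 17 mm (dimensions read to the nearest mm from the axis ticks). For the STL, each face is triangulated and given an outward normal.

solid part
  facet normal 0.0000 0.0000 -1.0000
    outer loop
      vertex 2.50 9.33 0.00
      vertex 7.50 9.33 0.00
      vertex 10.00 5.00 0.00
    endloop
  endfacet
  facet normal 0.0000 0.0000 -1.0000
    outer loop
      vertex 0.00 5.00 0.00
      vertex 2.50 9.33 0.00
      vertex 10.00 5.00 0.00
    endloop
  endfacet
  facet normal 0.0000 0.0000 -1.0000
    outer loop
      vertex 2.50 0.67 0.00
      vertex 0.00 5.00 0.00
      vertex 10.00 5.00 0.00
    endloop
  endfacet
  facet normal 0.0000 0.0000 -1.0000
    outer loop
      vertex 7.50 0.67 0.00
      vertex 2.50 0.67 0.00
      vertex 10.00 5.00 0.00
    endloop
  endfacet
  facet normal 0.0000 0.0000 1.0000
    outer loop
      vertex 10.00 5.00 17.00
      vertex 7.50 9.33 17.00
      vertex 2.50 9.33 17.00
    endloop
  endfacet
  facet normal 0.0000 0.0000 1.0000
    outer loop
      vertex 10.00 5.00 17.00
      vertex 2.50 9.33 17.00
      vertex 0.00 5.00 17.00
    endloop
  endfacet
  facet normal 0.0000 0.0000 1.0000
    outer loop
      vertex 10.00 5.00 17.00
      vertex 0.00 5.00 17.00
      vertex 2.50 0.67 17.00
    endloop
  endfacet
  facet normal 0.0000 0.0000 1.0000
    outer loop
      vertex 10.00 5.00 17.00
      vertex 2.50 0.67 17.00
      vertex 7.50 0.67 17.00
    endloop
  endfacet
  facet normal 0.8660 0.5000 0.0000
    outer loop
      vertex 10.00 5.00 0.00
      vertex 7.50 9.33 0.00
      vertex 7.50 9.33 17.00
    endloop
  endfacet
  facet normal 0.8660 0.5000 0.0000
    outer loop
      vertex 10.00 5.00 0.00
      vertex 7.50 9.33 17.00
      vertex 10.00 5.00 17.00
    endloop
  endfacet
  facet normal 0.0000 1.0000 0.0000
    outer loop
      vertex 7.50 9.33 0.00
      vertex 2.50 9.33 0.00
      vertex 2.50 9.33 17.00
    endloop
  endfacet
  facet normal 0.0000 1.0000 0.0000
    outer loop
      vertex 7.50 9.33 0.00
      vertex 2.50 9.33 17.00
      vertex 7.50 9.33 17.00
    endloop
  endfacet
  facet normal -0.8660 0.5000 0.0000
    outer loop
      vertex 2.50 9.33 0.00
      vertex 0.00 5.00 0.00
      vertex 0.00 5.00 17.00
    endloop
  endfacet
  facet normal -0.8660 0.5000 0.0000
    outer loop
      vertex 2.50 9.33 0.00
      vertex 0.00 5.00 17.00
      vertex 2.50 9.33 17.00
    endloop
  endfacet
  facet normal -0.8660 -0.5000 0.0000
    outer loop
      vertex 0.00 5.00 0.00
      vertex 2.50 0.67 0.00
      vertex 2.50 0.67 17.00
    endloop
  endfacet
  facet normal -0.8660 -0.5000 0.0000
    outer loop
      vertex 0.00 5.00 0.00
      vertex 2.50 0.67 17.00
      vertex 0.00 5.00 17.00
    endloop
  endfacet
  facet normal 0.0000 -1.0000 0.0000
    outer loop
      vertex 2.50 0.67 0.00
      vertex 7.50 0.67 0.00
      vertex 7.50 0.67 17.00
    endloop
  endfacet
  facet normal 0.0000 -1.0000 0.0000
    outer loop
      vertex 2.50 0.67 0.00
      vertex 7.50 0.67 17.00
      vertex 2.50 0.67 17.00
    endloop
  endfacet
  facet normal 0.8660 -0.5000 0.0000
    outer loop
      vertex 7.50 0.67 0.00
      vertex 10.00 5.00 0.00
      vertex 10.00 5.00 17.00
    endloop
  endfacet
  facet normal 0.8660 -0.5000 0.0000
    outer loop
      vertex 7.50 0.67 0.00
      vertex 10.00 5.00 17.00
      vertex 7.50 0.67 17.00
    endloop
  endfacet
endsolid part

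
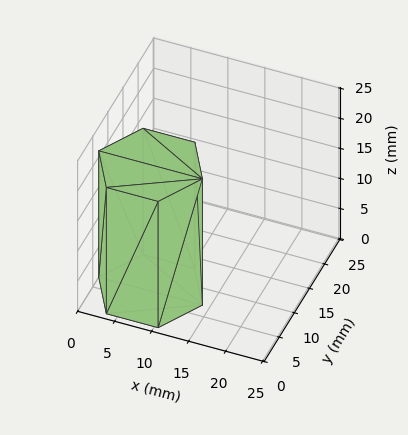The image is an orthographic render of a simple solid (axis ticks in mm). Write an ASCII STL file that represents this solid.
Reading the render: the shape is a regular 6-sided prism (a cylinder approximated with 6 flat sides), circumscribed radius ≈ 7 mm, height ≈ 21 mm (dimensions read to the nearest mm from the axis ticks). For the STL, each face is triangulated and given an outward normal.

solid part
  facet normal 0.0000 0.0000 -1.0000
    outer loop
      vertex 3.50 13.06 0.00
      vertex 10.50 13.06 0.00
      vertex 14.00 7.00 0.00
    endloop
  endfacet
  facet normal 0.0000 0.0000 -1.0000
    outer loop
      vertex 0.00 7.00 0.00
      vertex 3.50 13.06 0.00
      vertex 14.00 7.00 0.00
    endloop
  endfacet
  facet normal 0.0000 0.0000 -1.0000
    outer loop
      vertex 3.50 0.94 0.00
      vertex 0.00 7.00 0.00
      vertex 14.00 7.00 0.00
    endloop
  endfacet
  facet normal 0.0000 0.0000 -1.0000
    outer loop
      vertex 10.50 0.94 0.00
      vertex 3.50 0.94 0.00
      vertex 14.00 7.00 0.00
    endloop
  endfacet
  facet normal 0.0000 0.0000 1.0000
    outer loop
      vertex 14.00 7.00 21.00
      vertex 10.50 13.06 21.00
      vertex 3.50 13.06 21.00
    endloop
  endfacet
  facet normal 0.0000 0.0000 1.0000
    outer loop
      vertex 14.00 7.00 21.00
      vertex 3.50 13.06 21.00
      vertex 0.00 7.00 21.00
    endloop
  endfacet
  facet normal 0.0000 0.0000 1.0000
    outer loop
      vertex 14.00 7.00 21.00
      vertex 0.00 7.00 21.00
      vertex 3.50 0.94 21.00
    endloop
  endfacet
  facet normal 0.0000 0.0000 1.0000
    outer loop
      vertex 14.00 7.00 21.00
      vertex 3.50 0.94 21.00
      vertex 10.50 0.94 21.00
    endloop
  endfacet
  facet normal 0.8659 0.5001 0.0000
    outer loop
      vertex 14.00 7.00 0.00
      vertex 10.50 13.06 0.00
      vertex 10.50 13.06 21.00
    endloop
  endfacet
  facet normal 0.8659 0.5001 0.0000
    outer loop
      vertex 14.00 7.00 0.00
      vertex 10.50 13.06 21.00
      vertex 14.00 7.00 21.00
    endloop
  endfacet
  facet normal 0.0000 1.0000 0.0000
    outer loop
      vertex 10.50 13.06 0.00
      vertex 3.50 13.06 0.00
      vertex 3.50 13.06 21.00
    endloop
  endfacet
  facet normal 0.0000 1.0000 0.0000
    outer loop
      vertex 10.50 13.06 0.00
      vertex 3.50 13.06 21.00
      vertex 10.50 13.06 21.00
    endloop
  endfacet
  facet normal -0.8659 0.5001 0.0000
    outer loop
      vertex 3.50 13.06 0.00
      vertex 0.00 7.00 0.00
      vertex 0.00 7.00 21.00
    endloop
  endfacet
  facet normal -0.8659 0.5001 0.0000
    outer loop
      vertex 3.50 13.06 0.00
      vertex 0.00 7.00 21.00
      vertex 3.50 13.06 21.00
    endloop
  endfacet
  facet normal -0.8659 -0.5001 0.0000
    outer loop
      vertex 0.00 7.00 0.00
      vertex 3.50 0.94 0.00
      vertex 3.50 0.94 21.00
    endloop
  endfacet
  facet normal -0.8659 -0.5001 0.0000
    outer loop
      vertex 0.00 7.00 0.00
      vertex 3.50 0.94 21.00
      vertex 0.00 7.00 21.00
    endloop
  endfacet
  facet normal 0.0000 -1.0000 0.0000
    outer loop
      vertex 3.50 0.94 0.00
      vertex 10.50 0.94 0.00
      vertex 10.50 0.94 21.00
    endloop
  endfacet
  facet normal 0.0000 -1.0000 0.0000
    outer loop
      vertex 3.50 0.94 0.00
      vertex 10.50 0.94 21.00
      vertex 3.50 0.94 21.00
    endloop
  endfacet
  facet normal 0.8659 -0.5001 0.0000
    outer loop
      vertex 10.50 0.94 0.00
      vertex 14.00 7.00 0.00
      vertex 14.00 7.00 21.00
    endloop
  endfacet
  facet normal 0.8659 -0.5001 0.0000
    outer loop
      vertex 10.50 0.94 0.00
      vertex 14.00 7.00 21.00
      vertex 10.50 0.94 21.00
    endloop
  endfacet
endsolid part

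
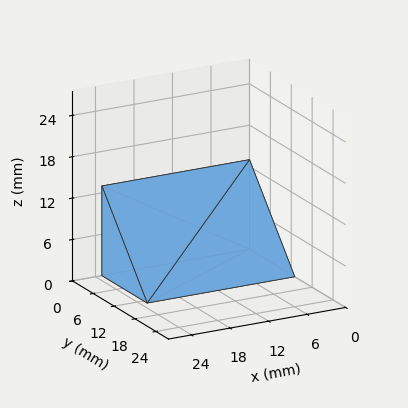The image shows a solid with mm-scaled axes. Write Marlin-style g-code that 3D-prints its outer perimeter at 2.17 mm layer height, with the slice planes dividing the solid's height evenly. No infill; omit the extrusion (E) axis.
Reading the render: the shape is a wedge (ramp): 23 × 13 mm base, rising to 13 mm along the y=0 edge and sloping linearly to z=0 at y=13 (dimensions read to the nearest mm from the axis ticks). For the g-code, the solid's height is divided into equal slices at the stated Δz and each level perimeter traced with G1 moves after a G0 lift.

; perimeter-only toolpath
G21 ; units = mm
G90 ; absolute positioning
G28 ; home
; layer 1
G0 Z2.17
G0 X0.00 Y0.00
G1 X23.00 Y0.00
G1 X23.00 Y10.83
G1 X0.00 Y10.83
G1 X0.00 Y0.00
; layer 2
G0 Z4.33
G0 X0.00 Y0.00
G1 X23.00 Y0.00
G1 X23.00 Y8.67
G1 X0.00 Y8.67
G1 X0.00 Y0.00
; layer 3
G0 Z6.50
G0 X0.00 Y0.00
G1 X23.00 Y0.00
G1 X23.00 Y6.50
G1 X0.00 Y6.50
G1 X0.00 Y0.00
; layer 4
G0 Z8.67
G0 X0.00 Y0.00
G1 X23.00 Y0.00
G1 X23.00 Y4.33
G1 X0.00 Y4.33
G1 X0.00 Y0.00
; layer 5
G0 Z10.83
G0 X0.00 Y0.00
G1 X23.00 Y0.00
G1 X23.00 Y2.17
G1 X0.00 Y2.17
G1 X0.00 Y0.00
M2 ; end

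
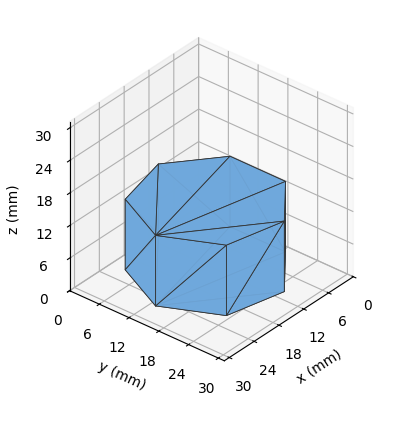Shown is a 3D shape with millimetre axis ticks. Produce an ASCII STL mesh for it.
Reading the render: the shape is a regular 7-sided prism (a cylinder approximated with 7 flat sides), circumscribed radius ≈ 13 mm, height ≈ 13 mm (dimensions read to the nearest mm from the axis ticks). For the STL, each face is triangulated and given an outward normal.

solid part
  facet normal 0.0000 0.0000 -1.0000
    outer loop
      vertex 10.1 25.7 0.0
      vertex 21.1 23.2 0.0
      vertex 26.0 13.0 0.0
    endloop
  endfacet
  facet normal 0.0000 0.0000 -1.0000
    outer loop
      vertex 1.3 18.6 0.0
      vertex 10.1 25.7 0.0
      vertex 26.0 13.0 0.0
    endloop
  endfacet
  facet normal 0.0000 0.0000 -1.0000
    outer loop
      vertex 1.3 7.4 0.0
      vertex 1.3 18.6 0.0
      vertex 26.0 13.0 0.0
    endloop
  endfacet
  facet normal 0.0000 0.0000 -1.0000
    outer loop
      vertex 10.1 0.3 0.0
      vertex 1.3 7.4 0.0
      vertex 26.0 13.0 0.0
    endloop
  endfacet
  facet normal 0.0000 0.0000 -1.0000
    outer loop
      vertex 21.1 2.8 0.0
      vertex 10.1 0.3 0.0
      vertex 26.0 13.0 0.0
    endloop
  endfacet
  facet normal 0.0000 0.0000 1.0000
    outer loop
      vertex 26.0 13.0 13.0
      vertex 21.1 23.2 13.0
      vertex 10.1 25.7 13.0
    endloop
  endfacet
  facet normal 0.0000 0.0000 1.0000
    outer loop
      vertex 26.0 13.0 13.0
      vertex 10.1 25.7 13.0
      vertex 1.3 18.6 13.0
    endloop
  endfacet
  facet normal 0.0000 0.0000 1.0000
    outer loop
      vertex 26.0 13.0 13.0
      vertex 1.3 18.6 13.0
      vertex 1.3 7.4 13.0
    endloop
  endfacet
  facet normal 0.0000 0.0000 1.0000
    outer loop
      vertex 26.0 13.0 13.0
      vertex 1.3 7.4 13.0
      vertex 10.1 0.3 13.0
    endloop
  endfacet
  facet normal 0.0000 0.0000 1.0000
    outer loop
      vertex 26.0 13.0 13.0
      vertex 10.1 0.3 13.0
      vertex 21.1 2.8 13.0
    endloop
  endfacet
  facet normal 0.9014 0.4330 0.0000
    outer loop
      vertex 26.0 13.0 0.0
      vertex 21.1 23.2 0.0
      vertex 21.1 23.2 13.0
    endloop
  endfacet
  facet normal 0.9014 0.4330 0.0000
    outer loop
      vertex 26.0 13.0 0.0
      vertex 21.1 23.2 13.0
      vertex 26.0 13.0 13.0
    endloop
  endfacet
  facet normal 0.2216 0.9751 0.0000
    outer loop
      vertex 21.1 23.2 0.0
      vertex 10.1 25.7 0.0
      vertex 10.1 25.7 13.0
    endloop
  endfacet
  facet normal 0.2216 0.9751 0.0000
    outer loop
      vertex 21.1 23.2 0.0
      vertex 10.1 25.7 13.0
      vertex 21.1 23.2 13.0
    endloop
  endfacet
  facet normal -0.6279 0.7783 0.0000
    outer loop
      vertex 10.1 25.7 0.0
      vertex 1.3 18.6 0.0
      vertex 1.3 18.6 13.0
    endloop
  endfacet
  facet normal -0.6279 0.7783 0.0000
    outer loop
      vertex 10.1 25.7 0.0
      vertex 1.3 18.6 13.0
      vertex 10.1 25.7 13.0
    endloop
  endfacet
  facet normal -1.0000 0.0000 0.0000
    outer loop
      vertex 1.3 18.6 0.0
      vertex 1.3 7.4 0.0
      vertex 1.3 7.4 13.0
    endloop
  endfacet
  facet normal -1.0000 0.0000 0.0000
    outer loop
      vertex 1.3 18.6 0.0
      vertex 1.3 7.4 13.0
      vertex 1.3 18.6 13.0
    endloop
  endfacet
  facet normal -0.6279 -0.7783 0.0000
    outer loop
      vertex 1.3 7.4 0.0
      vertex 10.1 0.3 0.0
      vertex 10.1 0.3 13.0
    endloop
  endfacet
  facet normal -0.6279 -0.7783 0.0000
    outer loop
      vertex 1.3 7.4 0.0
      vertex 10.1 0.3 13.0
      vertex 1.3 7.4 13.0
    endloop
  endfacet
  facet normal 0.2216 -0.9751 0.0000
    outer loop
      vertex 10.1 0.3 0.0
      vertex 21.1 2.8 0.0
      vertex 21.1 2.8 13.0
    endloop
  endfacet
  facet normal 0.2216 -0.9751 0.0000
    outer loop
      vertex 10.1 0.3 0.0
      vertex 21.1 2.8 13.0
      vertex 10.1 0.3 13.0
    endloop
  endfacet
  facet normal 0.9014 -0.4330 0.0000
    outer loop
      vertex 21.1 2.8 0.0
      vertex 26.0 13.0 0.0
      vertex 26.0 13.0 13.0
    endloop
  endfacet
  facet normal 0.9014 -0.4330 0.0000
    outer loop
      vertex 21.1 2.8 0.0
      vertex 26.0 13.0 13.0
      vertex 21.1 2.8 13.0
    endloop
  endfacet
endsolid part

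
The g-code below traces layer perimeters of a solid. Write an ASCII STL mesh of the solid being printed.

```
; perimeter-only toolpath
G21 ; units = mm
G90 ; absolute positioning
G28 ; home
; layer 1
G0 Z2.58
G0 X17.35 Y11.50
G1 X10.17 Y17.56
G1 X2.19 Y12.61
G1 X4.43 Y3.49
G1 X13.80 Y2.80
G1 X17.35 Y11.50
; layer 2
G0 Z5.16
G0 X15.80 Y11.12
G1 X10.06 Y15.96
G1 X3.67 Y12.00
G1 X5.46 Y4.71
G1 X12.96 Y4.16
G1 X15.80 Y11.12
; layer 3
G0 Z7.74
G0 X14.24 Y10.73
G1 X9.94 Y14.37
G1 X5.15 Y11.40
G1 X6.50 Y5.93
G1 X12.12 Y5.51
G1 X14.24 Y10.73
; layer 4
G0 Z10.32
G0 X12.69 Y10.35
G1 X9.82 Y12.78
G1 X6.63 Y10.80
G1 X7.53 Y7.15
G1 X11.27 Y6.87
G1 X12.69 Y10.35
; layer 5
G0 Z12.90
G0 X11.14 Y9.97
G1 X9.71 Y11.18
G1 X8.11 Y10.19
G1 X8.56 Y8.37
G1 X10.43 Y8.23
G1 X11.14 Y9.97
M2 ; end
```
solid part
  facet normal 0.0000 0.0000 -1.0000
    outer loop
      vertex 0.71 13.21 0.00
      vertex 10.29 19.15 0.00
      vertex 18.90 11.88 0.00
    endloop
  endfacet
  facet normal 0.0000 0.0000 -1.0000
    outer loop
      vertex 3.40 2.27 0.00
      vertex 0.71 13.21 0.00
      vertex 18.90 11.88 0.00
    endloop
  endfacet
  facet normal 0.0000 0.0000 -1.0000
    outer loop
      vertex 14.64 1.44 0.00
      vertex 3.40 2.27 0.00
      vertex 18.90 11.88 0.00
    endloop
  endfacet
  facet normal 0.5768 0.6831 0.4480
    outer loop
      vertex 18.90 11.88 0.00
      vertex 10.29 19.15 0.00
      vertex 9.59 9.59 15.48
    endloop
  endfacet
  facet normal -0.4711 0.7598 0.4480
    outer loop
      vertex 10.29 19.15 0.00
      vertex 0.71 13.21 0.00
      vertex 9.59 9.59 15.48
    endloop
  endfacet
  facet normal -0.8681 -0.2135 0.4481
    outer loop
      vertex 0.71 13.21 0.00
      vertex 3.40 2.27 0.00
      vertex 9.59 9.59 15.48
    endloop
  endfacet
  facet normal -0.0658 -0.8916 0.4480
    outer loop
      vertex 3.40 2.27 0.00
      vertex 14.64 1.44 0.00
      vertex 9.59 9.59 15.48
    endloop
  endfacet
  facet normal 0.8278 -0.3378 0.4479
    outer loop
      vertex 14.64 1.44 0.00
      vertex 18.90 11.88 0.00
      vertex 9.59 9.59 15.48
    endloop
  endfacet
endsolid part

The G0 Z moves step by Δz≈2.58 mm. The G1 loops shrink linearly with z, so the solid tapers from its base footprint up to z≈15.5. Closing with a flat bottom cap and the tapered top and triangulating gives 8 facets — a regular 5-sided pyramid, base circumscribed radius ≈ 9.59 mm, apex at z ≈ 15.5 mm.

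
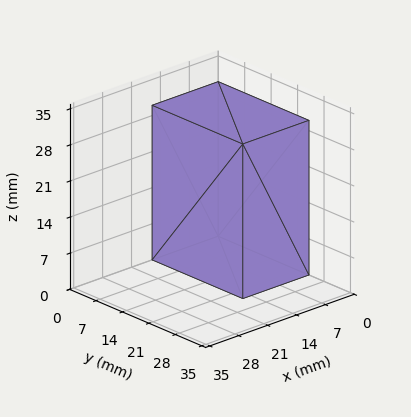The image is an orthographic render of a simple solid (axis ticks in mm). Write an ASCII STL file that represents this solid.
Reading the render: the shape is a rectangular box, roughly 16 × 24 mm footprint and 30 mm tall (dimensions read to the nearest mm from the axis ticks). For the STL, each face is triangulated and given an outward normal.

solid part
  facet normal 0.0000 0.0000 -1.0000
    outer loop
      vertex 16.0 24.0 0.0
      vertex 16.0 0.0 0.0
      vertex 0.0 0.0 0.0
    endloop
  endfacet
  facet normal 0.0000 0.0000 -1.0000
    outer loop
      vertex 0.0 24.0 0.0
      vertex 16.0 24.0 0.0
      vertex 0.0 0.0 0.0
    endloop
  endfacet
  facet normal 0.0000 0.0000 1.0000
    outer loop
      vertex 0.0 0.0 30.0
      vertex 16.0 0.0 30.0
      vertex 16.0 24.0 30.0
    endloop
  endfacet
  facet normal 0.0000 0.0000 1.0000
    outer loop
      vertex 0.0 0.0 30.0
      vertex 16.0 24.0 30.0
      vertex 0.0 24.0 30.0
    endloop
  endfacet
  facet normal 0.0000 -1.0000 0.0000
    outer loop
      vertex 0.0 0.0 0.0
      vertex 16.0 0.0 0.0
      vertex 16.0 0.0 30.0
    endloop
  endfacet
  facet normal 0.0000 -1.0000 0.0000
    outer loop
      vertex 0.0 0.0 0.0
      vertex 16.0 0.0 30.0
      vertex 0.0 0.0 30.0
    endloop
  endfacet
  facet normal 0.0000 1.0000 0.0000
    outer loop
      vertex 16.0 24.0 30.0
      vertex 16.0 24.0 0.0
      vertex 0.0 24.0 0.0
    endloop
  endfacet
  facet normal 0.0000 1.0000 0.0000
    outer loop
      vertex 0.0 24.0 30.0
      vertex 16.0 24.0 30.0
      vertex 0.0 24.0 0.0
    endloop
  endfacet
  facet normal -1.0000 0.0000 0.0000
    outer loop
      vertex 0.0 24.0 30.0
      vertex 0.0 24.0 0.0
      vertex 0.0 0.0 0.0
    endloop
  endfacet
  facet normal -1.0000 0.0000 0.0000
    outer loop
      vertex 0.0 0.0 30.0
      vertex 0.0 24.0 30.0
      vertex 0.0 0.0 0.0
    endloop
  endfacet
  facet normal 1.0000 0.0000 0.0000
    outer loop
      vertex 16.0 0.0 0.0
      vertex 16.0 24.0 0.0
      vertex 16.0 24.0 30.0
    endloop
  endfacet
  facet normal 1.0000 0.0000 0.0000
    outer loop
      vertex 16.0 0.0 0.0
      vertex 16.0 24.0 30.0
      vertex 16.0 0.0 30.0
    endloop
  endfacet
endsolid part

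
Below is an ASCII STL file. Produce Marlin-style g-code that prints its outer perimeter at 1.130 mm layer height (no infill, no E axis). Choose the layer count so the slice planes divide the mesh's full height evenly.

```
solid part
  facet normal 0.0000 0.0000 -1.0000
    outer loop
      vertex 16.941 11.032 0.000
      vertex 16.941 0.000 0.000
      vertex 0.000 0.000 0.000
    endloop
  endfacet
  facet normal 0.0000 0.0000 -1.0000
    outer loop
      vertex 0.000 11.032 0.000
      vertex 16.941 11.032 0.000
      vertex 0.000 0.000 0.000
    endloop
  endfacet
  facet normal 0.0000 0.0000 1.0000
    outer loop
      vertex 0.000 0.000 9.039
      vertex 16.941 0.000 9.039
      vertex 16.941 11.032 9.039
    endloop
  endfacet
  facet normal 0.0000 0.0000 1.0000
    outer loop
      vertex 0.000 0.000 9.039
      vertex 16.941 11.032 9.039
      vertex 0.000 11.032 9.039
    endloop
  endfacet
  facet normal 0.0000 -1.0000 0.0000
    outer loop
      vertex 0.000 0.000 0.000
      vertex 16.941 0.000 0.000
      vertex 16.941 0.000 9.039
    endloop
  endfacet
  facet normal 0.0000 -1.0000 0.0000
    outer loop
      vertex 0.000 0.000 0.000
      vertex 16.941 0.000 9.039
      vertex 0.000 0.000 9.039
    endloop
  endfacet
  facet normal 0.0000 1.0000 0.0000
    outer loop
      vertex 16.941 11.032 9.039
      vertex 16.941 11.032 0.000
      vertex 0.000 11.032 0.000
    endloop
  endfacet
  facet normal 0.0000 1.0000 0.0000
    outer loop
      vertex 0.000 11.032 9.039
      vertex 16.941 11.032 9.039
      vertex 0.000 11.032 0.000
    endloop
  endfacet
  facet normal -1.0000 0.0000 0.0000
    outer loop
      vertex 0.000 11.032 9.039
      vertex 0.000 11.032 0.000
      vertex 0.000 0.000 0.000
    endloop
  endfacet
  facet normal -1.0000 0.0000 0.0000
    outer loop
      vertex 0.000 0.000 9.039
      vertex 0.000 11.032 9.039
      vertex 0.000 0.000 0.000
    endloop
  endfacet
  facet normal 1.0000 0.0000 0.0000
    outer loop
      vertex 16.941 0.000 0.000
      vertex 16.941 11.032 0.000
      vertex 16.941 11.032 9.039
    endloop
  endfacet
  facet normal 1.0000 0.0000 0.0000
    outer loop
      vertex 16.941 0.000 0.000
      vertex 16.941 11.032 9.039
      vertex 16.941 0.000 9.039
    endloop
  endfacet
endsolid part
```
; perimeter-only toolpath
G21 ; units = mm
G90 ; absolute positioning
G28 ; home
; layer 1
G0 Z1.130
G0 X0.000 Y0.000
G1 X16.941 Y0.000
G1 X16.941 Y11.032
G1 X0.000 Y11.032
G1 X0.000 Y0.000
; layer 2
G0 Z2.260
G0 X0.000 Y0.000
G1 X16.941 Y0.000
G1 X16.941 Y11.032
G1 X0.000 Y11.032
G1 X0.000 Y0.000
; layer 3
G0 Z3.390
G0 X0.000 Y0.000
G1 X16.941 Y0.000
G1 X16.941 Y11.032
G1 X0.000 Y11.032
G1 X0.000 Y0.000
; layer 4
G0 Z4.519
G0 X0.000 Y0.000
G1 X16.941 Y0.000
G1 X16.941 Y11.032
G1 X0.000 Y11.032
G1 X0.000 Y0.000
; layer 5
G0 Z5.649
G0 X0.000 Y0.000
G1 X16.941 Y0.000
G1 X16.941 Y11.032
G1 X0.000 Y11.032
G1 X0.000 Y0.000
; layer 6
G0 Z6.779
G0 X0.000 Y0.000
G1 X16.941 Y0.000
G1 X16.941 Y11.032
G1 X0.000 Y11.032
G1 X0.000 Y0.000
; layer 7
G0 Z7.909
G0 X0.000 Y0.000
G1 X16.941 Y0.000
G1 X16.941 Y11.032
G1 X0.000 Y11.032
G1 X0.000 Y0.000
; layer 8
G0 Z9.039
G0 X0.000 Y0.000
G1 X16.941 Y0.000
G1 X16.941 Y11.032
G1 X0.000 Y11.032
G1 X0.000 Y0.000
M2 ; end

The solid is a rectangular box, roughly 16.9 × 11 mm footprint and 9.04 mm tall. Slicing at Δz = 1.130 mm — 8 equal slices spanning the solid's height, so layer i sits at z = i·h/8 — gives 8 non-empty perimeters. Each is a 4-segment closed polygon; G0 lifts to the layer z and rapids to the start vertex, then G1 traces the edges.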